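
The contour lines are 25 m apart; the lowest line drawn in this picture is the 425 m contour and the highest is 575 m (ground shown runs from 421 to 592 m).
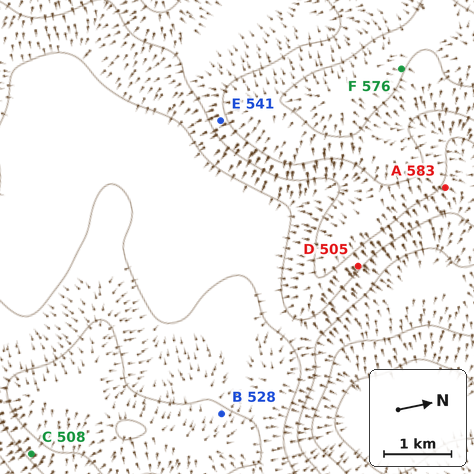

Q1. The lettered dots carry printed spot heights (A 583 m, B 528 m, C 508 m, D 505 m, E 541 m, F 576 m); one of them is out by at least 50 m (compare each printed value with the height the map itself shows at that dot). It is A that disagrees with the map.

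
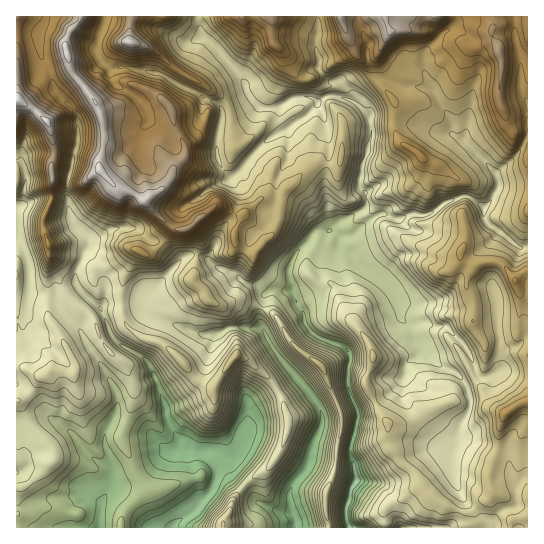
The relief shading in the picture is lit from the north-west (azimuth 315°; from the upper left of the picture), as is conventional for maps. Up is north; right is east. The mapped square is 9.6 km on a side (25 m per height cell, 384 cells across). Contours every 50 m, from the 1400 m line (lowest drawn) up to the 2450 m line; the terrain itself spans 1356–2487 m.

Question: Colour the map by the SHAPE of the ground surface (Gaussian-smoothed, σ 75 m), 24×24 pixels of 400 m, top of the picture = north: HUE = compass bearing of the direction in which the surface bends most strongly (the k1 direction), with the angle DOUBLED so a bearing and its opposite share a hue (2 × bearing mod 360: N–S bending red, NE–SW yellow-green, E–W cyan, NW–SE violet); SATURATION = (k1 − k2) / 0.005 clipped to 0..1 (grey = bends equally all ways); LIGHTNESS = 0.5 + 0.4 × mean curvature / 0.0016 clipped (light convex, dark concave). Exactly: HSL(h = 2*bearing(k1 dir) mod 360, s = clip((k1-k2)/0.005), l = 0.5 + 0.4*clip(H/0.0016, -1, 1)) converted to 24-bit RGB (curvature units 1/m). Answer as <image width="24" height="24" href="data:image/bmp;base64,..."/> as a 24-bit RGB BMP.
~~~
<image width="24" height="24" href="data:image/bmp;base64,Qk32BgAAAAAAADYAAAAoAAAAGAAAABgAAAABABgAAAAAAMAGAAATCwAAEwsAAAAAAAAAAAAAnZl4jWqPa6mgU1ida7mdsl1rbnJRQHhiJ4Wj8t/Ze2DCrnejdEKBNipP8fzPCwAz0afi1JXUTpQ3lahHVritpXCQSIFgqZNxqp1yZoRaYX5cel5lWXpvrXSBrJm6jHyoL2VKKnlP8oKRj3Y8MF50P0qn+e7SBR4ujKF5xXefooWrnMezSz6IrGmUoL6eU3eSqltnvI+SW4KAbpaSVVJ0i7V8ZZmXnn+twZ/LLHB6PDuj8sndWZVSEkdA8cyrGRFxWjwojJ9Jg8iKmIRtTjtlnIt3r6V8b2J+cIGLpbaTgniplU9caU6Jm7+OZFNjaG5Ud2ZDfntUPWlclVCO9dnWHkRU0qxCXgCYqZC3qdSpbZFkcFxgXWx6W36CvYhxgmt5dZR5eatuaS9HkLBzRnKXqpBpUI5gej5zoUlGcMVNPG5sLzpK8Nu7VmSaDyc/iP8kt2KZyMujlGyRa3prWnl3WEVj066DUXxsi6xxZD9Fl2htnKeBNFtrwp6GR5+1djh+m4iv6+/cJzxlPjdY1O3CoYG/JQg8yf9GRL4gjbyPl2Gjr424dIWpMT2epM/ZxYPWr09teoaqbrSbg62bVi5yu9amSBlkiXhndL6i69W7GhAjT5dbn+mkLAcj1Pu/FgAz3vXWS3NjcVh+j5pvtn2mJaqtTXJToYtjaJGxupW6vKmGjlmaU0OzmtqdJwoprNa0T8W/5XW2aErozvboNQkoSjiw0vnYAgQx8c6rWqiXQoWEil5Odic/zsRcRn5JkIhPb3hmi2hcncSJgy+DTOkpgg0pl9/nl9S1h1l+NFpr8u/ZaihjrxThwPrjURwRLQYf1vjPhlmce097bEdwgcJjyMlLTkmpZKt7a2mAg7N+h0tcgceCdh2ZkNC2gXJQdkY8d0s0Tmcib4gSJAkq0PvQNA4utF69sN/imcd6ZU5seF+AfU6WmEOpxN+6QThrrZGBXIyPoI1mdquTjzVKS7lKhoBegXCBhVZ9vIemu+DirKHKK5fMuIRQZDF1XZqRm7yYs4eNa1R5dFpzbHVBjoVRu9CTPS9etqZsSzmkwrBJOH9ArXyBiFWTjnVPTWE6Wl+xs964g1tpgi8cO3QpTDx8da+scLCcf41kjFpWc01icj5atoCWWr2PuLNgKyFAn+G2aBx39/DUO4SXVmGUnE+LzoGXpdzSF0Uur48qkRNha8rP29eYH0o6XLBieXVogW9nfVtuf1F1Ya22i7O9wpOrbpbCkcjgSaasQiVl5PfUYz6ZTTZcQ7qLrM+AoB9Gy2SIc8lyEjhDuNiN1YqwpobAIFxEfollf2RxcVaBnra+cKzBh1iGqZBxfb6DfTRBcDgpJ0J8+/HLJBIuiUNKj480LSkUZOlrK9nd+NPxLIjKetLIVXuGzJ2ZdFePQm5SX3c3P4dfkJAtcGkcHYk417HJULqqizebxZ+9Fz1a/+uBGAgrVKtS2Ofmjb3s5rfaSZFcElIt7se4Xi16woKcvHOEnnCcVjd/tObCPh2Qpmu8r5rBjshdLVsLq2kXJ2ZisLN7MRyA+fTSABdV9Nfvis6sWXeFfVBR15idV7OJYhxoMl9DppR5YoaiwpCsVkurwM+GOxqXQXdQrIpzfJ+usc3enaXJPiJetat2JTFN+PakBBQvz8iFraNVdU92d52Mu4x6sbtvNxxWucJzO4BhkWSln5SGZVKb5dK+CxxAyIiknt3DhLXCjWhtajFMlFNyLrJFHWRx5ffUFBRKlZpFwc2DW2h1iWdklsJxwHiOHDVho76Lhly7PG1Iop54T0Fs39SpDhFBx9ukmJhQc1xKcFdQaEx8p3SCWdrVfuDyuejVXQhmitiDgI7AYmSbglR+s92yXmC4aiavbKpwhlNHm0iZTaRlRUyrz86UIQsoyNeFjXKKeIWakGZ2PDpqxtqrRF2dvcdwWyI7jTWK1PXgdT+NlFfXsObgaxgeyzgPhNO9X0Ftll1zm007k6AsIqMoZiYuTladhsyIkoBofE55ppaHMEhp6em7SzphyJ9ZVSxr1/XMPXRmUyIaaF4PLR8JkvnpborBiFNqXipCeFVlpciXiM240CO3cjlcddFgSpBThnJydWGFmoR6Pktv0d+BQD56wnBZNzKG8/bVHBIuw27d2ujxvPLzTSs1eWZMTx45tql/R2amsuS2dVKHVy56zeO3Wi+pzYZZUWI2N3NRiIqkh2aqvOKvdC6Jo7djM1xk7Z+BQ5G1I1BU5ctpjyA/VbyZNi1yrnK8qdSxU7TEsbd6Vl2BNCdp0eapVjyIzdWnoJXRh2fKLIN1Z4WKv7qAWzma"/>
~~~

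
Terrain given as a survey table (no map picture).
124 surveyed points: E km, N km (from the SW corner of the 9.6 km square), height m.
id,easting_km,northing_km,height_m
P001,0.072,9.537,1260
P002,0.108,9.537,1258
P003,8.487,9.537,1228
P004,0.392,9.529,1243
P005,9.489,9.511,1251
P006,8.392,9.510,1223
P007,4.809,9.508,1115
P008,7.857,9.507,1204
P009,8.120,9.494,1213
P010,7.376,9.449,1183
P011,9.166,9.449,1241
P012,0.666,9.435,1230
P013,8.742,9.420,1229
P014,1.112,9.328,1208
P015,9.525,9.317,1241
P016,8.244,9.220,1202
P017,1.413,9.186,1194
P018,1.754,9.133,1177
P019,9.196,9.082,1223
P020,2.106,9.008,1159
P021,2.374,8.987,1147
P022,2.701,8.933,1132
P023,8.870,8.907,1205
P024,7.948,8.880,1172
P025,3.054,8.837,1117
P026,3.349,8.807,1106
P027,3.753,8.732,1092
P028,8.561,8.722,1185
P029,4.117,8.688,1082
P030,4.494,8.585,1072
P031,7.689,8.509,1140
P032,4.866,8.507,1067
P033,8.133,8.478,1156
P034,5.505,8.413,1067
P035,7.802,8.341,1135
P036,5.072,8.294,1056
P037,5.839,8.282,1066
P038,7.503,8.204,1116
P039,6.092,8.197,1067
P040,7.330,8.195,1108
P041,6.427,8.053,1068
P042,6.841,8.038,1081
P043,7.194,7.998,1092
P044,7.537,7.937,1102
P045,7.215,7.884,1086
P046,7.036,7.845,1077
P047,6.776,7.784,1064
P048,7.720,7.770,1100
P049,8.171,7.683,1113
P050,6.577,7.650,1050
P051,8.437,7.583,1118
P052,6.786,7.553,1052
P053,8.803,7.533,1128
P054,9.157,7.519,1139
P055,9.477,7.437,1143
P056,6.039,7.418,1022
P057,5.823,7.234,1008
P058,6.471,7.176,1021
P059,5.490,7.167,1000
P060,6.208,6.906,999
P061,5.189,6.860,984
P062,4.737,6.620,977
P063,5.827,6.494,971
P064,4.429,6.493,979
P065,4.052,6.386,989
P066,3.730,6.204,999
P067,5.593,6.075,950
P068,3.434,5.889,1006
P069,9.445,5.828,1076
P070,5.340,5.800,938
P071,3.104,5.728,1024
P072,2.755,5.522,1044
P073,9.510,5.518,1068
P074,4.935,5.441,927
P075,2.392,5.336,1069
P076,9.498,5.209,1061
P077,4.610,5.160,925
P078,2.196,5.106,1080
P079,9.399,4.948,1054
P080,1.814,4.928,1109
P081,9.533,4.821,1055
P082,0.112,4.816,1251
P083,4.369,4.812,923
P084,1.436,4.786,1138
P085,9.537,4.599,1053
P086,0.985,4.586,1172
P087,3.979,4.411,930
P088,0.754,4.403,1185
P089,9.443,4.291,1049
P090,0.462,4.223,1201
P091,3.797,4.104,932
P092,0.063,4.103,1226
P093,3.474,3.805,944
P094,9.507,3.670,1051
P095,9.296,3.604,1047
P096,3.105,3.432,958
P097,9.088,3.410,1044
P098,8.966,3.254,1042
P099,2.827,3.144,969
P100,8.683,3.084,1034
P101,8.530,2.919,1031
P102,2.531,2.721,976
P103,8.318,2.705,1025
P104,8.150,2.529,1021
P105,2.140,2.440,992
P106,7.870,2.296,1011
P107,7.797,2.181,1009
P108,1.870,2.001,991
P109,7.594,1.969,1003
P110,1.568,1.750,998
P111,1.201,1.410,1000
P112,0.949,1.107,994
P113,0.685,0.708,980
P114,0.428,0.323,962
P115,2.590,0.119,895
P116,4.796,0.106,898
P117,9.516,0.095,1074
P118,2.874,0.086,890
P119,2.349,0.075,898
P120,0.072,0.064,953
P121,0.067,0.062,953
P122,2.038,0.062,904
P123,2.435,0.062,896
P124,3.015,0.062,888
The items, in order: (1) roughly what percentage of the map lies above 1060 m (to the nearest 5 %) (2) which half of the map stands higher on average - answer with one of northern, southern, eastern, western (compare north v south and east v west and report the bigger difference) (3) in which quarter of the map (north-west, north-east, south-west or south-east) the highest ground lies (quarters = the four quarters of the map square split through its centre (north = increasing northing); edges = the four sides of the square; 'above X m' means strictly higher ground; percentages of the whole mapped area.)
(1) About 40 % of the map lies above 1060 m.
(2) On average the northern half of the map is the higher ground.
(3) Look to the north-west quarter for the highest ground.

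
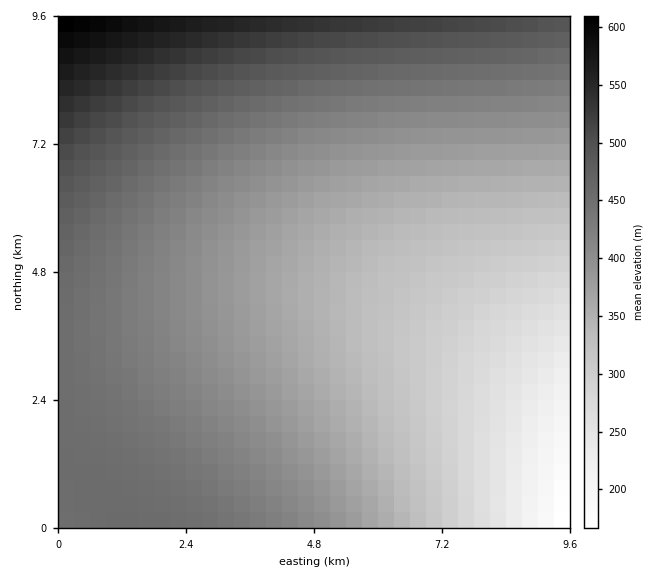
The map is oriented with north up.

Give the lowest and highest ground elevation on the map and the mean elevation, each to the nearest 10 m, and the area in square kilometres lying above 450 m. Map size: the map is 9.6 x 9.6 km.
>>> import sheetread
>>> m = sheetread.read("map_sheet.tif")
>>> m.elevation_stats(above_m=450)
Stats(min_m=160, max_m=620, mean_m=400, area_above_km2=23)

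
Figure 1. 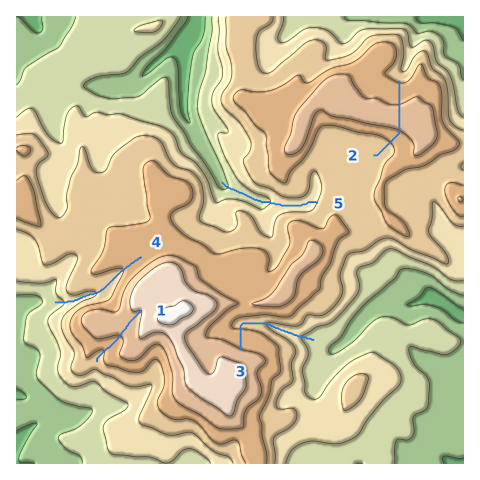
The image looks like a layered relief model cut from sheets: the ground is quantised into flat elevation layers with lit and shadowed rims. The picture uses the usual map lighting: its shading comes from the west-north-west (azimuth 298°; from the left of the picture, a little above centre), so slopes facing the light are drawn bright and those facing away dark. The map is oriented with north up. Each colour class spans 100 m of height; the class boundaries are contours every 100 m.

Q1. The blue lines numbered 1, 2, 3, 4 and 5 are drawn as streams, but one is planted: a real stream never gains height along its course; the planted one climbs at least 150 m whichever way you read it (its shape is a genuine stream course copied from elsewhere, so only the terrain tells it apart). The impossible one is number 2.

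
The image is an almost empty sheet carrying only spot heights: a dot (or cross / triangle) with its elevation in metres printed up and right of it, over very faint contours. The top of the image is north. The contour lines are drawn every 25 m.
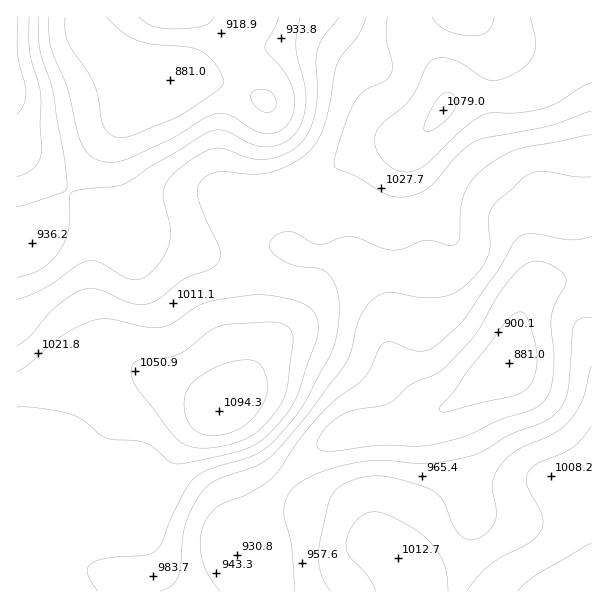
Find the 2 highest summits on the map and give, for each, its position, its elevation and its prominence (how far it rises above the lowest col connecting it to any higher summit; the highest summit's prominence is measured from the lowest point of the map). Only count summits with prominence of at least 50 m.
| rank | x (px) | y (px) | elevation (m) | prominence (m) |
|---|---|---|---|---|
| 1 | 219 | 411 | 1094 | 213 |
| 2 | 443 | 110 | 1079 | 74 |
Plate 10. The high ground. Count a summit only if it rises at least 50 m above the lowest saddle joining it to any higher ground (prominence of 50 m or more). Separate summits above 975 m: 2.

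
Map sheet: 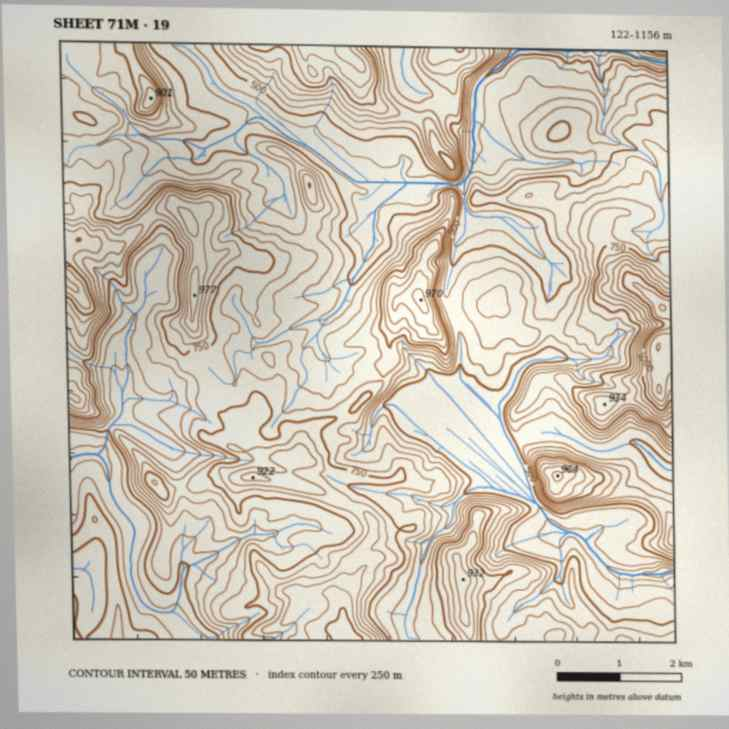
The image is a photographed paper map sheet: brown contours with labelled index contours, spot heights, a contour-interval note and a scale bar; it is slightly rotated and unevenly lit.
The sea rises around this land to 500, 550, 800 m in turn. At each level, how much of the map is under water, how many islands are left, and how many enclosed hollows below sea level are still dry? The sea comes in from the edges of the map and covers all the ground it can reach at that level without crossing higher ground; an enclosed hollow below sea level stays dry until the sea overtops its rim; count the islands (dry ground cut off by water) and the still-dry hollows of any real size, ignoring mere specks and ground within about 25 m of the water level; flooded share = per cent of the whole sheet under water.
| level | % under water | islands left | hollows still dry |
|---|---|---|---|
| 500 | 24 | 0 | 0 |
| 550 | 35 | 0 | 0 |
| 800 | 86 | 3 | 0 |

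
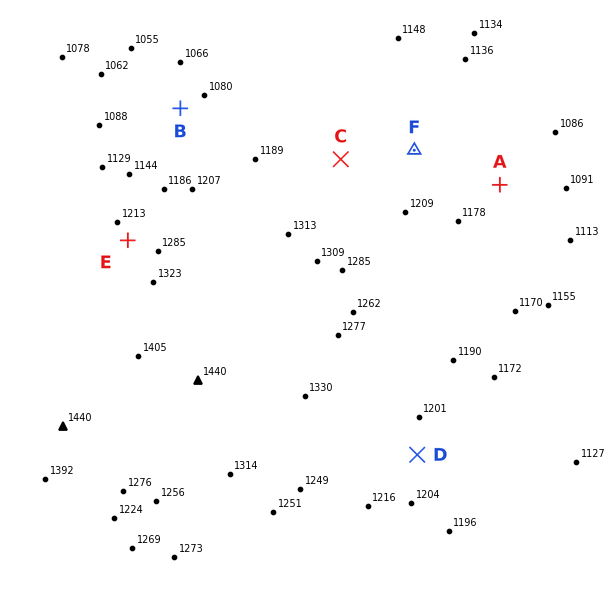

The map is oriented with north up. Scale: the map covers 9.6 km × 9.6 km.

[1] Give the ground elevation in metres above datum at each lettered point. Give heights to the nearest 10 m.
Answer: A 1140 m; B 1090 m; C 1200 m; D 1200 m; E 1250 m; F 1180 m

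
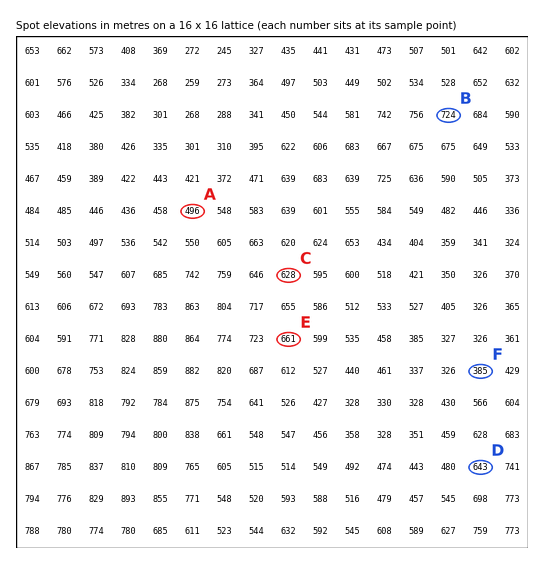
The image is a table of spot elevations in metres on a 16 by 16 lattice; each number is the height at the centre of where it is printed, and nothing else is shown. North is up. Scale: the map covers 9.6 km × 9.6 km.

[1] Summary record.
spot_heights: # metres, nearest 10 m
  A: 500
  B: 720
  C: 630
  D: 640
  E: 660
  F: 390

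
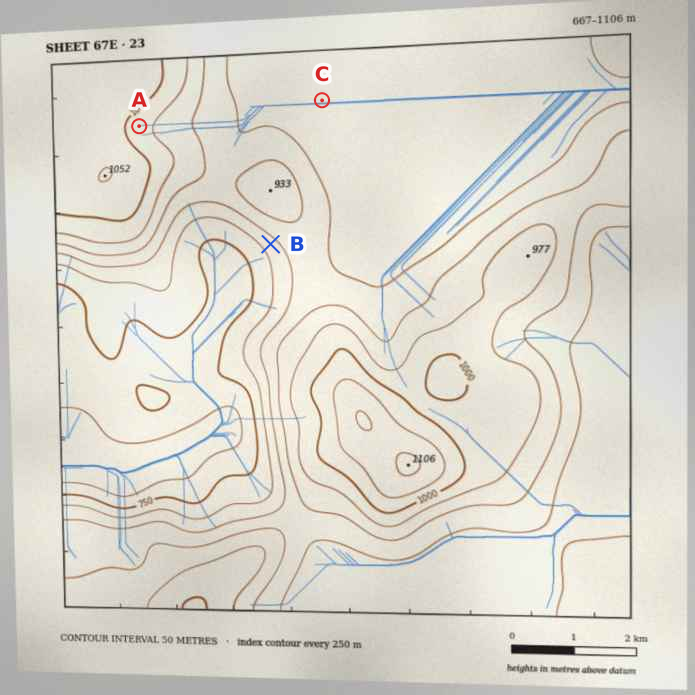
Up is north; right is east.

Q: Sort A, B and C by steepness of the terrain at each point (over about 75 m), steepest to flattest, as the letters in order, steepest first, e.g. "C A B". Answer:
B A C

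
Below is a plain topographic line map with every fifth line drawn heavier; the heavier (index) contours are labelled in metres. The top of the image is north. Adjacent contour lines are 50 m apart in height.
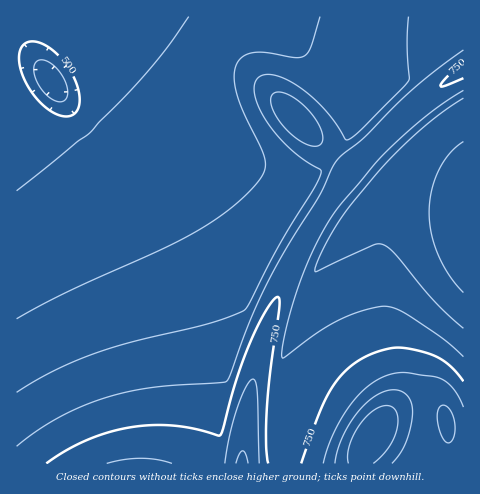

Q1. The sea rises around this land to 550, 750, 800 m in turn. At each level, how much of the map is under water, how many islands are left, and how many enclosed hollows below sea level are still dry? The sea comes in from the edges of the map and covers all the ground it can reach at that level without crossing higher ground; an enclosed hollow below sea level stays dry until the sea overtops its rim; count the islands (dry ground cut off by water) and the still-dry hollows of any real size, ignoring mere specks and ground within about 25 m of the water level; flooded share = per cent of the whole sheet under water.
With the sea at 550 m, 8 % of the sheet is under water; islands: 0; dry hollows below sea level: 0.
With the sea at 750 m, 87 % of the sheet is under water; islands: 0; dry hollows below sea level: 0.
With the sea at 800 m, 94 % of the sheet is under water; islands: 0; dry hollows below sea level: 0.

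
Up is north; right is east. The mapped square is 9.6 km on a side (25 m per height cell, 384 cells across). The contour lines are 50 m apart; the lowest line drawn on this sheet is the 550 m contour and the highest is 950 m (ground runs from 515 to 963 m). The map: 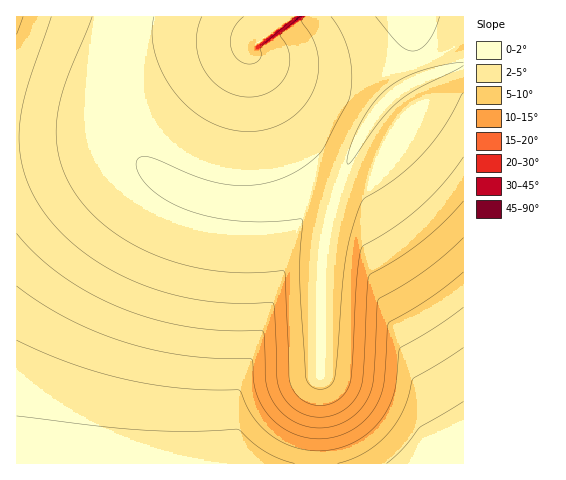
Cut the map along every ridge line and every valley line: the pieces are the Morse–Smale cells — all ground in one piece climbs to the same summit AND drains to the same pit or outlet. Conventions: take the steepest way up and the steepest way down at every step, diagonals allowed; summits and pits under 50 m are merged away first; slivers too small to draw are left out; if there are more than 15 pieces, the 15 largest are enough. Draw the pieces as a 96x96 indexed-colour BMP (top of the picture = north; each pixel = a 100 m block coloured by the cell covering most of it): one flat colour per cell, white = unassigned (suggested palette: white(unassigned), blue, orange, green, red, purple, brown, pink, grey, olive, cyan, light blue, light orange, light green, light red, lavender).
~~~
<image width="96" height="96" href="data:image/bmp;base64,Qk12EgAAAAAAAHYAAAAoAAAAYAAAAGAAAAABAAQAAAAAAAASAAATCwAAEwsAABAAAAAAAAAA////ALR3HwAOf/8ALKAsACgn1gC9Z5QAS1aMAMJ34wB/f38AIr28AM++FwDox64AeLv/AIrfmACWmP8A1bDFABERERERERERERERERERERERERERERERERERERERERERERERERERERERERERERERERERERERERERERERERERERERERERERERERERERERERERERERERERERERERERERERERERERERERERERERERERERERERERERERERERERERERERERERERERERERERERERERERERERERERERERERERERERERERERERERERERERERERERERERERERERERERERERERERERERERERERERERERERERERERERERERERERERERERERERERERERERERERERERERERERERERERERERERERERERERERERERERERERERERERERERERERERERERERERERERERERERERERERERERERERERERERERERERERERERERERERERERERERERERERERERERERERERERERERERERERERERERERERERERERERERERERERERERERERERERERERERERERERERERERERERERERERERERERERERERERERERERERERERERERERERERERERERERERERERERERERERERERERERERERERERERERERERERERERERERERERERERERERERERERERERERERERERERERERERERERERERERERERERERERERERERERERERERERERERERERERERERERERERERERERERERERERERERERERERERERERERERERERERERERERERERERERERERERERERERERERERERERERERERERERERERERERERERERERERERERERERERERERERERERERERERERERERERERERERERERERERERERERERERERERERERERERERERERERERERERERERERERERERERERERERERERERERERERERERERERERERERERERERERERERERERERERERERERERERERERERERERERERERERERERERERERERERERERERERERERERERERERERERERERERERERERERERERERERERERERERERERERERERERERERERERERERERERERERERERERERERERERERERERERERERERERERERERERERERERERERERERERERERERERERERERERERERERERERERERERERERERERERERERERERERERERERERERERERERERERERERERERERERERERERERERERERERERERERERERERERERERERERERERERERERERERERERERERERERERERERERERERERERERERERERERERERERERERERERERERERERERERERERERERERERERERERERERERERERERERERERERERERERERERERERERERERERERERERERERERERERERERERERERERERERERERERERERERERERERERERERERERERERERERERERERERERERERERERERERERERERERERERERERERERERERERERERERERERERERERERERERERERERERERERERERERERERERERERERERERERERERERERERERERERERERERERERERERERERERERERERERERERERERERERERERERERERERERERERERERERERERERERERERERERERERERERERERERERERERERERERERERERERERERERERERERERERERERERERERERERERERERERERERERERERERERERERERERERERERERERERERERERERERERERERERERERERERERERERERERERERERERERERERERERERERERERERERERERERERERERERERERERERERERERERERERERERERERERERERERERERERERERERERERERERERERERERERERERERERERERERERERERERERERERERERERERERERERERERERERERERERERERERERERERERERERERERERERERERERERERERERERERERERERERERERERERERERERERERERERERERERERERERERERERERERERERERERERERERERERERERERERERERERERERERERERERERERERERERERERERERERERERERERERERERERERERERERERERERERERERERERERERERERERERERERERERERERERERERERERERERERERERERERERERERERERERERERERERERERERERERERERERERERERERERERERERERERERERERERERERERERERERERERERERERERERERERERERERERERERERERERERERERERERERERERERERERERERERERERERERERERERERERERERERERERERERERERERERERERERERERERERERERERERERERERERERERERERERERERERERERERERERERERERERERERERERERERERERERERERERERERERERERERERERERERERERERERERERERERERERERERERERERERERERERERERERERERERERERERERERERERERERERERERERERERERERERERERERERERERERERERERERERERERERERERERERERERERERERERERERERERERERERERERERERERERERERERERERERERERERERERERERERERERERERERERERERERERERERERERERERERERERERERERERERERERERERERERERERERERERERERERERERERERERERERERERERERERERERERERERERERERERERERERERERERERERERERERERERERERERERERERERERERERERERERERERERERERERERERERERERERERERERERERERERERERERERERERERERERERERERERERERERERERERERERERERERERERERERERERERERERERERERERERERERERERERERERERERERERERERERERERERERERERERERERERERERERERERERERERERERERERERERERERERERERERERERERERERERERERERERERERERERERERERERERERERERERERERERERERERERERERERERERERERERERERERERERERERERERERERERERERERERERERERERERERERERERERERERERERERERERERERERERERERERERERERERERERERERERERERERERERERERERERERERERERERERERERERERERERERERERERERERERERERERERERERERERERERERERERERERERERERERERERERERERERERERERERERERERERERERERERERERERERERERERERERERERERERERERERERERERERERERERERERERERERERERERERERERERERERERERERERERERERERERERERERERERERERERERERERERERERERERERERERERERERERERERERERERERERERERERERERERERERERERERERERERERERERERERERERERERERERERERERERERERERERERIiIiIiIiIhERERERERERERERERERERERERERERERERERERERERERERERERERESIiIiIiIiIiIiIiEREiIhERERERERERERERERERERERERERERERERERERERERESIiIiIiIiIiIiIiIiIiIiIhERERERERERERERERERERERERERERERERERERERERIiIiIiIiIiIiIiIiIiIiIiIhEREREREREREREREREREREREREREREREREREREREiIiIiIiIiIiIiIiIiIiIiIiIiERERERERERERERERERERERERERERERERERERERIiIiIiIiIiIiIiIiIiIiIiIiIiEREREREREREREREREREREREREREREREREREREiIiIiIiIiIiIiIiIiIiIiIiIiIiERERERERERERERERERERERERERERERERERERIiIiIiIiIiIiIiIiIiIiIiIiIiIiIRERERERERERERERERERERERERERERERERESIiIiIiIiIiIiIiIiIiIiIiIiIiIiIREREREREREREREREREREREREREREREREREiIiIiIiIiIiIiIiIiIiIiIiIiIiIiIhERERERERERERERERERERERERERERERERIiIiIiIiIiIiIiIiIiIiIiIiIiIiIiIhERERERERERERERERERERERERERERERETIiIiIiIiIiIiIiIiIiIiIiIiIiIiIiIhEREREREREREREREREREREREREREREREyIiIiIiIiIiIiIiIiIiIiIiIiIiIiIiIiERERERERERERERERERERERERERERETMyIiIiIiIiIiIiIiIiIiIiIiIiIiIiIiIiERERERERERERERETMzMzMzMzMzMzMzMiIiIiIiIiIiIiIiIiIiIiIiIiIiIiIiIiIRERERERERERERETMzMzMzMzMzMzMzMiIiIiIiIiIiIiIiIiIiIiIiIiIiIiIiIiIhERERERERERERETMzMzMzMzMzMzMzMiIiIiIiIiIiIiIiIiIiIiIiIiIiIiIiIiIhERERERERERERETMzMzMzMzMzMzMzIiIiIiIiIiIiIiIiIiIiIiIiIiIiIiIiIiIiERERERERERERETMzMzMzMzMzMzMzIiIiIiIiIiIiIiIiIiIiIiIiIiIiIiIiIiIiIRERERERERERETMzMzMzMzMzMzMzIiIiIiIiIiIiIiIiIiIiIiIiIiIiIiIiIiIiIRERERERERERETMzMzMzMzMzMzMzIiIiIiIiIiIiIiIiIiIiIiIiIiIiIiIiIiIiIhERERERERERETMzMzMzMzMzMzMyIiIiIiIiIiIiIiIiIiIiIiIiIiIiIiIiIiIiIiERERERERERETMzMzMzMzMzMzMyIiIiIiIiIiIiIiIiIiIiIiIiIiIiIiIiIiIiIiIRERERERERETMzMzMzMzMzMzMyIiIiIiIiIiIiIiIiIiIiIiIiIiIiIiIiIiIiIiIhERERERERETMzMzMzMzMzMzMyIiIiIiIiIiIiIiIiIiIiIiIiIiIiIiIiIiIiIiIiIRERERERETMzMzMzMzMzMzMyIiIiIiIiIiIiIiIiIiIiIiIiIiIiIiIiIiIiIiIiIhERERERETMzMzMzMzMzMzMyIiIiIiIiIiIiIiIiIiIiIiIiIiIiIiIiIiIiIiIiIiIRERERETMzMzMzMzMzMzMyIiIiIiIiIiIiIiIiIiIiIiIiIiIiIiIiIiIiIiIiIiIhERERETMzMzMzMzMzMzMyIiIiIiIiIiIiIiIiIiIiIiIiIiIiIiIiIiIiIiIiIiIRERERETMzMzMzMzMzMzMyIiIiIiIiIiIiIiIiIiIiIiIiIiIiIiIiIiIiIiIiIiIRERERETMzMzMzMzMzMzMyIiIiIiIiIiIiIiIiIiIiIiIiIiIiIiIiIiIiIiIiIiIRERERETMzMzMzMzMzMzMyIiIiIiIiIiIiIiIiIiIiIiIiIiIiIiIiIiIiIiIiIiERERERETMzMzMzMzMzMzMzIiIiIiIiIiIiIiIiIiIiIiIiIiIiIiIiIiIiIiIiIiERERERETMzMzMzMzMzMzMzIiIiIiIiIiIiIiIiIiIiIiIiIiIiIiIiIiIiIiIiIiERERERETMzMzMzMzMzMzMzIiIiIiIiIiIiIiIiIiIiIiIiIiIiIiIiIiIiIiIiIiERERERETMzMzMzMzMzMzMzIiIiIiIiIiIiIiIiIiIiIiIiIiIiIiIiIiIiIiIiIiERERERETMzMzMzMzMzMzMzIiIiIiIiIiIiIiIiIiIiIiIiIiIiIiIiIiIiIiIiIiERERERETMzMzMzMzMzMzMzIiIiIiIiIiIiIiIiIiIiIiIiIiIiIiIiIiIiIiIiIiERERERETMzMzMzMzMzMzMzMiIiIiIiIiIiIiIiIiIiIiIiIiIiIiIiIiIiIiIiIiERERERETMzMzMzMzMzMzMzMiIiIiIiIiIiIiIiIiIiIiIiIiIiIiIiIiIiIiIiIiEREREREQ=="/>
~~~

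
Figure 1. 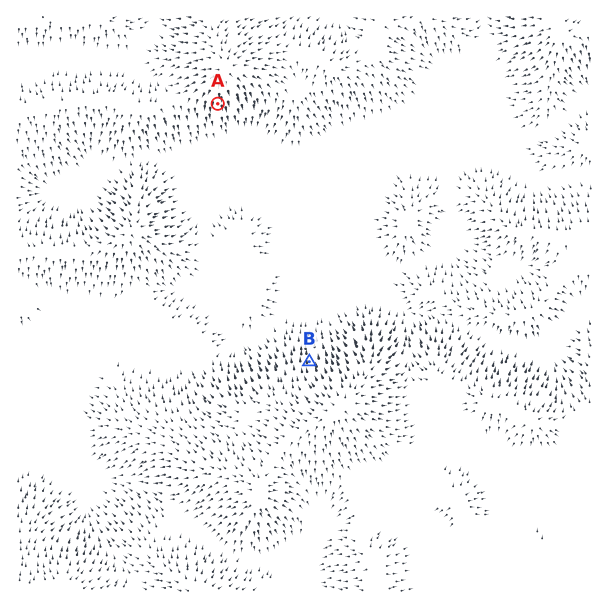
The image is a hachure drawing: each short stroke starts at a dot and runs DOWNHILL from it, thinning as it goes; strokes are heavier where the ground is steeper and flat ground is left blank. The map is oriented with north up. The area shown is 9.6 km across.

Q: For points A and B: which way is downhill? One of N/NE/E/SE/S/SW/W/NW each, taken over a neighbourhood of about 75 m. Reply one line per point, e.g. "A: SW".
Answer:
A: S
B: N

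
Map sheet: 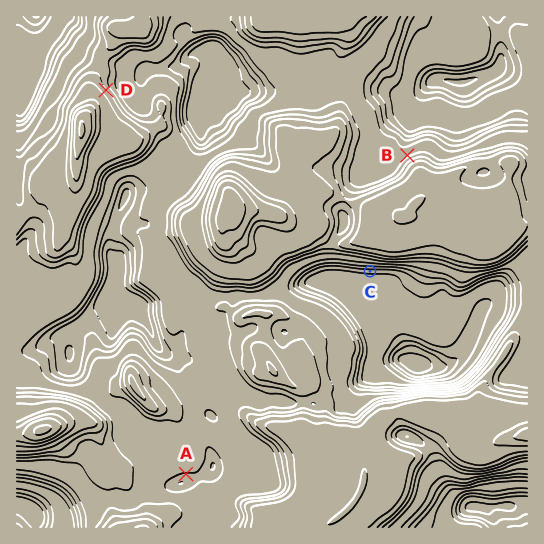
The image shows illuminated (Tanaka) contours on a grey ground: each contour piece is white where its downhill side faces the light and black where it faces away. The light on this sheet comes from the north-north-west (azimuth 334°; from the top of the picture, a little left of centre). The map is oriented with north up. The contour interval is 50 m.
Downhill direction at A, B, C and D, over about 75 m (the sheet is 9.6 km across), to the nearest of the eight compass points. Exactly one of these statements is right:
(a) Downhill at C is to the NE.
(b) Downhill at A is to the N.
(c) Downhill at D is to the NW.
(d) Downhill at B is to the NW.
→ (d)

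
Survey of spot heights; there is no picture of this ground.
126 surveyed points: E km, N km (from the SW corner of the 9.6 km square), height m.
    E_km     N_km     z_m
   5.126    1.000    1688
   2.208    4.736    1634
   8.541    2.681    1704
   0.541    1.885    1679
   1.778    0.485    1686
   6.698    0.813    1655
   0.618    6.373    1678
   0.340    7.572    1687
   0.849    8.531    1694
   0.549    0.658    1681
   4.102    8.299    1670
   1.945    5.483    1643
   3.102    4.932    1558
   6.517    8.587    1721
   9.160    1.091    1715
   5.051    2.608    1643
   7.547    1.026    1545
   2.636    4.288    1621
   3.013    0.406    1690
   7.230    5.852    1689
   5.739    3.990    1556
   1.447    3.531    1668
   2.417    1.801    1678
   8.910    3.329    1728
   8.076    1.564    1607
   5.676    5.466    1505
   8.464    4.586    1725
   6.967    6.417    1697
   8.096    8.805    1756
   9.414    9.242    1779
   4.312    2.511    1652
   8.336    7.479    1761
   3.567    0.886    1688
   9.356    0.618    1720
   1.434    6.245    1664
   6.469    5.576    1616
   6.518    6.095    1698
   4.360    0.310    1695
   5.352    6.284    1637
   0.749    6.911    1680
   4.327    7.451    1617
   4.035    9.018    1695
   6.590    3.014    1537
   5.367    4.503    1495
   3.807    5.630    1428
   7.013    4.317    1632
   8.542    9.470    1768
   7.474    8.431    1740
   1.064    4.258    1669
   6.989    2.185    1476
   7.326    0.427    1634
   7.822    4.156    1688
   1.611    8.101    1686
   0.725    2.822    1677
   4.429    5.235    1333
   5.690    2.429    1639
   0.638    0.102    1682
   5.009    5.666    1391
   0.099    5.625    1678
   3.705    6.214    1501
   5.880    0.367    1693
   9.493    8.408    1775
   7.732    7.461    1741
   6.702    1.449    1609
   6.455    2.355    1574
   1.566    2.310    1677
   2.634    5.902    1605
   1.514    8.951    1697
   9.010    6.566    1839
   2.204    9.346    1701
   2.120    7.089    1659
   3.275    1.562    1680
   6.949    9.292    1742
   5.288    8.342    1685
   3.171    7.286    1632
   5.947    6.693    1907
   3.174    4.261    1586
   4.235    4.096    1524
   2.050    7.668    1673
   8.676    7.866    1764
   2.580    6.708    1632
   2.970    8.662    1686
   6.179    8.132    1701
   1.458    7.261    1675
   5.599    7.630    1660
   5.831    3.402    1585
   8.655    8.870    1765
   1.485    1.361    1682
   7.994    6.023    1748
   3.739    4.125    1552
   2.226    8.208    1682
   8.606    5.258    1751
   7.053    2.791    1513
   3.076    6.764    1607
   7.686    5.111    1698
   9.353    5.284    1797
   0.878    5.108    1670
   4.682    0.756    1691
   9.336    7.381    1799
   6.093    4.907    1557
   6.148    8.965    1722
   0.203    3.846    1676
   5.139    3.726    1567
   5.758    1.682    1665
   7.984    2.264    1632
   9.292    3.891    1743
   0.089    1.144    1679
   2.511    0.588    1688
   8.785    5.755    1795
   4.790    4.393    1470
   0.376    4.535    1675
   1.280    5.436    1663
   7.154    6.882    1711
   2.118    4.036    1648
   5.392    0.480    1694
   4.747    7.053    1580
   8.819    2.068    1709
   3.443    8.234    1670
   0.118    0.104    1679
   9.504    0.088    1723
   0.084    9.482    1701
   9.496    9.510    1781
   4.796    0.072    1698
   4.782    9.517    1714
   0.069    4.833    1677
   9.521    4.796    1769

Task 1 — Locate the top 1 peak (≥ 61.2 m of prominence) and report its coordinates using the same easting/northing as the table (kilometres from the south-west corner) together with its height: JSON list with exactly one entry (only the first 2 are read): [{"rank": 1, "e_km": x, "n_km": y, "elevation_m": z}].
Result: [{"rank": 1, "e_km": 5.99, "n_km": 6.59, "elevation_m": 1917}]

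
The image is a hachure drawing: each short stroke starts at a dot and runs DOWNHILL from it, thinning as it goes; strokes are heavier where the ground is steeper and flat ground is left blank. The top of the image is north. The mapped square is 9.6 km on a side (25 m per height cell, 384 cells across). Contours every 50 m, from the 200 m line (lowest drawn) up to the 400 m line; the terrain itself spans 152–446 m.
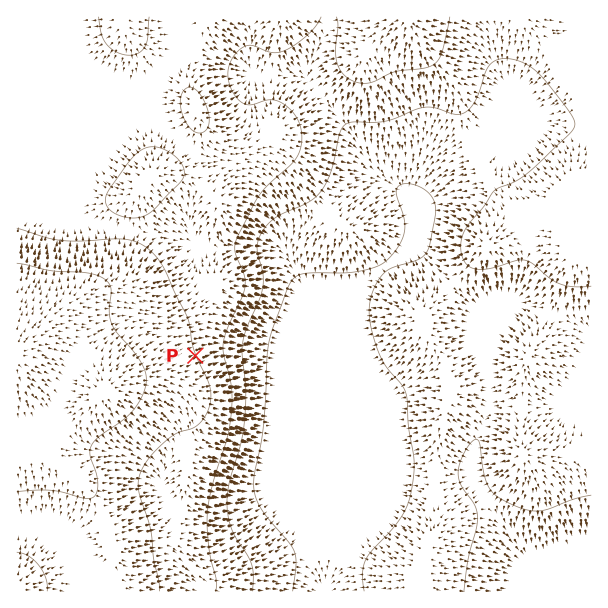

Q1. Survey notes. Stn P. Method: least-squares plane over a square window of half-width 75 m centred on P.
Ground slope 5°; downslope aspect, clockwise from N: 68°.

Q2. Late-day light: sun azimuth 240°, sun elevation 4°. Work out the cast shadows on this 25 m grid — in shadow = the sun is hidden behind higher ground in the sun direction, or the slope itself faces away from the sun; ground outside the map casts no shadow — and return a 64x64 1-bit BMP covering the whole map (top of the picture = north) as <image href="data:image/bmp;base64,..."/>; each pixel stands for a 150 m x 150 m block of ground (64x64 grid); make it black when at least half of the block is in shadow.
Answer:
<image width="64" height="64" href="data:image/bmp;base64,Qk0+AgAAAAAAAD4AAAAoAAAAQAAAAEAAAAABAAEAAAAAAAACAAATCwAAEwsAAAIAAAAAAAAA////AAAAAAAAAcDgAAAAAAAD4fAAAAAAAAPB+AAAAAAAB4P8AAAAAAAHh/4AAAAAAAeP/gAAAAAAD4/+AAAAAAAPj/4AAAAAAA+P/AAAAAAAH4/8AAAAAAAfD/wAAAAAAB8P/AAAAAAAHgf8AAAAAAAAB/wAAAAAAAAH/AAAAAAAAAf+AAAAAAAAA/4AAAAAAAAD/gAAAAAAAAP/AAAAAAAAA/8AAAAAAAAD/wAAAAAAAAP/AAAAAAAAB/+AAAAAAAAH/4AAAAAAAA//gAAAAAAAH//AAAAAAAAf/8AAQAAAAA//wABAAAAAA//AAEAAAAAB/8AAAAAAAAH/wAAAAAAAAP/AAAAAAADg/4AAAAAAAeD/gAAAAAAB4P+AAAAAAAPg/4AAAAAAA+H/gAAAAHAD4f8AAAAAMABA/wAAAAAAAAD/AAAAAAAAAH4AAAAAAAAAeAAAAAAAAADwAAAAAAAAAGAAAAAAAAAAAAAAAAAAAAAAAAAAAAAAAAAAAAAAAAAAAAAAAAAAAAAAMAAAAAAAAABwAAAAAAAAAHAAAAAAAAAA8AAAAAAAA4DgAAAAAAAHgcAAAAAAAAfBgAAAAAAAB8AAAAAAAAAHwAAAAAAAAAfAAAAAAAAAA4AAAAAAAAAAAAAAAAAAAAAAAAAAAAAAAAAAAAAAAAAAAAACAAAAAAAAAAMAAA=="/>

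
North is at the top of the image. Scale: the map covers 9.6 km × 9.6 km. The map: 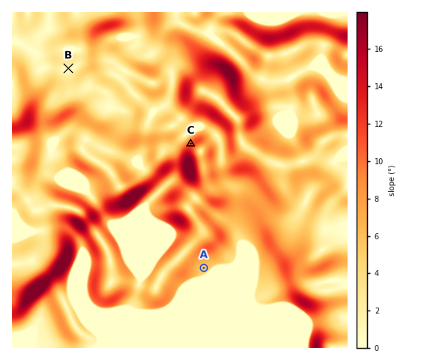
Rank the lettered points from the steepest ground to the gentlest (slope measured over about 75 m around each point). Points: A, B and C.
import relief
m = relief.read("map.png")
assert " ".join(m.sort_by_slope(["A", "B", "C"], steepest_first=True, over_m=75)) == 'C A B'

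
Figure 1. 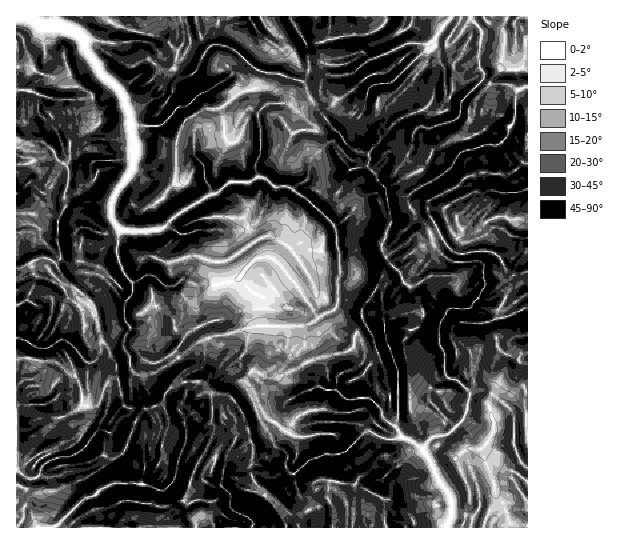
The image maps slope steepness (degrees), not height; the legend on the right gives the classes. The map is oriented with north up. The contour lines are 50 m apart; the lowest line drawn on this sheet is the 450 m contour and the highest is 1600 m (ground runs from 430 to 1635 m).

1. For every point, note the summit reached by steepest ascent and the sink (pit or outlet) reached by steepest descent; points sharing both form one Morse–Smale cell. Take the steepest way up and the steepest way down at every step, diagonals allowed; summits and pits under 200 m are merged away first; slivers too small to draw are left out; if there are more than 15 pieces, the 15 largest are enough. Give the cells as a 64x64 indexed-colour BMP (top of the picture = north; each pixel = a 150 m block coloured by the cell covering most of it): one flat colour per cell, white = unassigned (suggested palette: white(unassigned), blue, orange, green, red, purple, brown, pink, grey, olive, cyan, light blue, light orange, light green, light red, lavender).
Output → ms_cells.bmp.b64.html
<image width="64" height="64" href="data:image/bmp;base64,Qk12CAAAAAAAAHYAAAAoAAAAQAAAAEAAAAABAAQAAAAAAAAIAAATCwAAEwsAABAAAAAAAAAA////ALR3HwAOf/8ALKAsACgn1gC9Z5QAS1aMAMJ34wB/f38AIr28AM++FwDox64AeLv/AIrfmACWmP8A1bDFAABET///////9EREu7u7u7u7AAAAmZmQAJmZmSIiIiIiRERE////////RES7u7u7u7AAAACZmZmZmZmZIiIiIiJERERP//////9ERLu7u7u7t3eQAJmZmZmZmZkiIiIiIkRERET//////0RLu7u7u7t3d5mZmZmZmZmZmSIiIiIiBERERET/////REu7u7u7t3d5mZmZmZmZmZmZIiIiIiIERERERET/9ERERLu7u7t3d3mZmZmZmZmZmZIiIiIiIgAABEREREREREREu7u7t3d3eZmZmZmZmZmZkiIiIiIiAAAARERERERERES7u7u3d3d3mZmZmZmZmZkiIiIiIiJERABEREREREREREu7u7d3d3d5mZmZmZmZmSIiIiIiIkRERERERERERERERLu7u3d3d3d3eZmZmZmSIiIiIiIiREREREREREREREREu7u3d3d3d3d3mZmZmSIiIiIiIiJERERERERERERERERLu7d3d3d3d3d5l3ciIiIiIiIiIkREREREREREREREREu7t3d3d3d3d3d3dyIiIiIiIiIiRERERERERERERERES7u3d3d3d3d3d3ciIiIiIiIiIiJERERERERERERERERLu3d3d3d3d3d3dyIiIiIiIiIiIkREREQAREZmZkREREu3d3d3d3d3d3dyIiIiIiIiIiIiRERERAAERmZmZERES7d3d3d3d3dyIiIiIiIiIiIiIiJEREREAARGZmZkRERmZ3d3d3d3IiIiIiIiIiIiIiIiIgREREQAAEZmZmZmZmZmd3d3d3IiIiIiIiIiIiIiIiIiBEREQAAABmZmZmZmZmZmZmZ3ciIiIiIiIiIiIiIiIiIEREAAAABmZmZmZmZmZmZmZmZyIiIiIiIiIiIiIiIiIgAAAADuAGZmZmZmZmZmZmZmZhESIiIiIiIiIiIiIiICAAAADu7mZmZmZmZmZmZmZmZmERERIiIiIiIiIiIiAAAO7u7u7uZmZmZmZmZmZmZmZmYREREiIiIiIiIiIiIAAO7u7u7lVVZmZmZmZmZmZmZmZhERERIiIiIiIiIiIgAA7u7u7lVVVRFmZmZmZmZmYRERERERESIiIiIiIiIiAADu7u7uVVVVERZmZmZmZmYRERERERESIiIiIiIiIiIAAO7u7u5VVVURFmZmZmZmZhERERERERIiIiIiIiIiIgAAXu7u5VVVVRERZmZmZmZmERERERERESIiIiIiIiIiIABV7u5VVVVVEREWZmZmZmYREREREREREiIiIiIiIiIgAFXu5VVVVVVRERFmERZmERERERERERESIiIiIiIiIiIAVVVVVVVVVREREREREREREREREREREREiIiIiIiIiIgBVVVVVVVVRERERERERERERERERERERESIiIiIiIiIgAMzFxVVVVVERERERERERERERERERERERIiIiIiIiIiAAzMzFVVVVUREREREREREREREREREREREyIiIiIAIgAADMzMVVVVVRERERERERERERERERERERETMyIiIAAAAAAMzMxVVVVVERERERERERERERERERERERMzMiLdAAAAAAzMzFVVVVURERERERERERERERERERERETMzM93d0AAADMzMVVVVURERERERERERERERERERERERMzM93d3dAAAMzMzFVVVREREREREREREREREREREREREzMz3d3d3d3dzMzMVVVVERERERERERERERERERERERETMzPd3d3d3d3MzMxVVVURERERERERERERERERERERETMzMz3d3d3d3czMzFVVVRERERERERERERERERERERERMzMzMz3d3d3dzMzMVVVRERERERERERERERERERERERMzMzMzM93d3d3MzMzFUREREREREREREREREREREREREzMzMzMzMzMz3VzMzFVVEREREREREREREREREREREREzMzMzMzMzMzM9VVzFVVVVVVERERERERERERERERERETMzMzMzMzMzMzNVVVVVVVVVUREREREREREREREREREzMzMzMzMzMzMzM1VVVVVVVVVREREREREREREREREREzMzMzMzMzMzMzMzVVVVVVVVVREREREREREREREREREzMzMzMzMzMzMzMzNVVVVVVVVVEREREREREREREREREzMzMzMzMzMzMzMzM1VVVVVVVVUREREREREREREREREzMzMzMzMzMzMzMzMzVVVVVVVVVaERERERERERoRERETMzMzMzMzMzMzMzMzNVVVVVVVVVqqEaqhERERqqqqqjMzMzMzMzMzMzMzMzM1WIiIiIhVqqqqqqqhERGqqqqgAzMzMzMzMzMzMzMzMziIiIiIiIiKqqqqqqoREaqqqqADMzMzMzMzMzMzMzMzOIiIiIiIiIiqqqqqqqoaqqqgAAADMzMzMzMzMzMzMzM4iIiIiIiIiIiqqqqqqqqgAAAAAAAAMzMzMzMzMzMzMziIiIiIiIiIiIqqqqqqqgAAAAAAAAADMzMzMzMzMzMzOIiIiIiIiIiIiqqqqqqgAAAAAAAAAAAAMzMzMzMzMzM4iIiIiIiIiIiIiqqgAAAAAAAAAAAAAAAAMzMzMzMzMziIiIiIiIiIiIiKqgAAAAAAAAAAAAAAAAAzMzMzMzMzOIiIiIiIiIiIiIqqAAAAAAAAAAAAAAAAAzMzMzMzMzM4iIiIiIiIiIiIiqoAAAAAAAAAAAAAAAAAMzMzMzMzMz"/>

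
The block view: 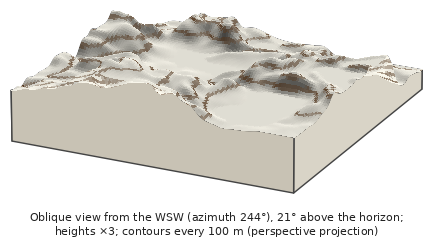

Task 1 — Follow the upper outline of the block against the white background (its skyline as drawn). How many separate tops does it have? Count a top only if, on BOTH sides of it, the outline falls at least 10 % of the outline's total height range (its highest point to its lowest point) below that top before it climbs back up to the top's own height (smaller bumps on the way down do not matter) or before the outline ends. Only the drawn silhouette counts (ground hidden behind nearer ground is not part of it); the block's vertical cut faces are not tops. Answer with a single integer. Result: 2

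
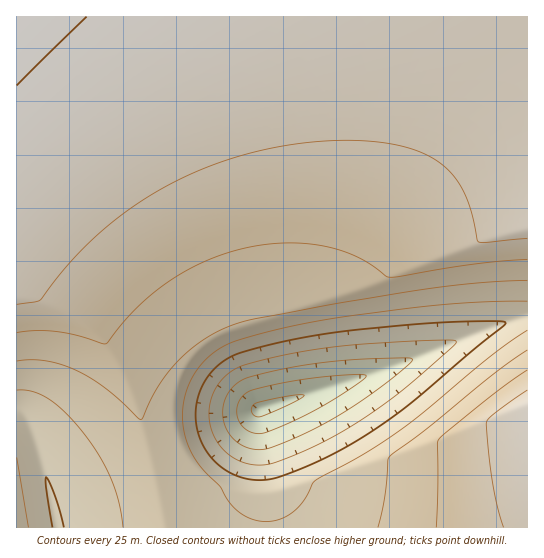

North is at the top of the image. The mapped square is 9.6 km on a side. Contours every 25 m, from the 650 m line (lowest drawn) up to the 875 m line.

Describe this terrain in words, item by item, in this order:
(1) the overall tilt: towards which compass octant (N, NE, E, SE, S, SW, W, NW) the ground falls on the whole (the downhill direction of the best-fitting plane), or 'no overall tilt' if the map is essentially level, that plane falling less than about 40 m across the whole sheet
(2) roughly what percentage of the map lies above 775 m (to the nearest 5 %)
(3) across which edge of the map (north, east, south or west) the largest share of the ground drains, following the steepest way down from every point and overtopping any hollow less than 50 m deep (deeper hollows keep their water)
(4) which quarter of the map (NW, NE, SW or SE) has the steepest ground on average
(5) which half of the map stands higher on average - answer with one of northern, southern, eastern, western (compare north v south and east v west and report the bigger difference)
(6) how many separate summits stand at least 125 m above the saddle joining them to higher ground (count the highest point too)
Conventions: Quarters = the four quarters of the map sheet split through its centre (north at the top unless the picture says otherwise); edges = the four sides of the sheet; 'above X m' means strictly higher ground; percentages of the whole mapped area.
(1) The general tilt is down to the south (the land rises towards the north).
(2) About 80 % of the map lies above 775 m.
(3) The largest share of the runoff leaves by the eastern edge.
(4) Slopes are steepest in the south-east quarter.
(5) Taken as a whole, the northern half is higher than the southern.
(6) Counting only tops that stand 125 m proud, the map has 1 summit.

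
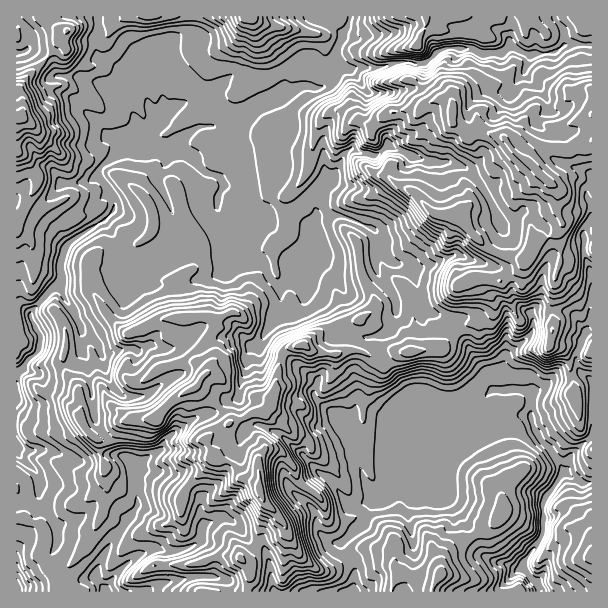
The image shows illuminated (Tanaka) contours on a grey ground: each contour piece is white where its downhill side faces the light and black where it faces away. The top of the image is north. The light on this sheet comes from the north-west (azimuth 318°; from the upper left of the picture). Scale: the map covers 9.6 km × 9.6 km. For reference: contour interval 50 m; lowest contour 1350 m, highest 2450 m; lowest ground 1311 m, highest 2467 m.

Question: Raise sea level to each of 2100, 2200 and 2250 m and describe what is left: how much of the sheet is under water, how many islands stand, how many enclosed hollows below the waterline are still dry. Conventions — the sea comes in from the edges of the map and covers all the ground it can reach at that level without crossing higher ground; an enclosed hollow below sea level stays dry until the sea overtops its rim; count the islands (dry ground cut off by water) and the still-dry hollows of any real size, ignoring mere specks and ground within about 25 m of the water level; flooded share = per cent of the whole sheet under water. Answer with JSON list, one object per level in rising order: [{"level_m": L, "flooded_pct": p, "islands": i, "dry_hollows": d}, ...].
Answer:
[{"level_m": 2100, "flooded_pct": 84, "islands": 2, "dry_hollows": 0}, {"level_m": 2200, "flooded_pct": 91, "islands": 1, "dry_hollows": 0}, {"level_m": 2250, "flooded_pct": 94, "islands": 1, "dry_hollows": 0}]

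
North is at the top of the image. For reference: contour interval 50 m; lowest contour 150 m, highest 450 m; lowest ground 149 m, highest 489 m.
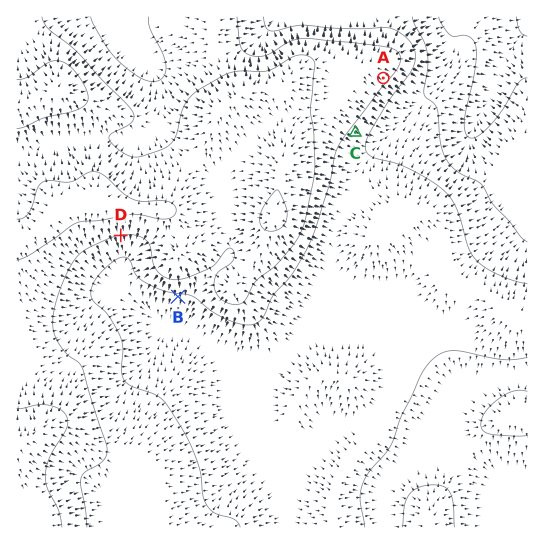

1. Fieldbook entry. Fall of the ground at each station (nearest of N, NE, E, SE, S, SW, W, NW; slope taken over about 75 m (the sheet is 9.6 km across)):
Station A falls SE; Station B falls S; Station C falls SE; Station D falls S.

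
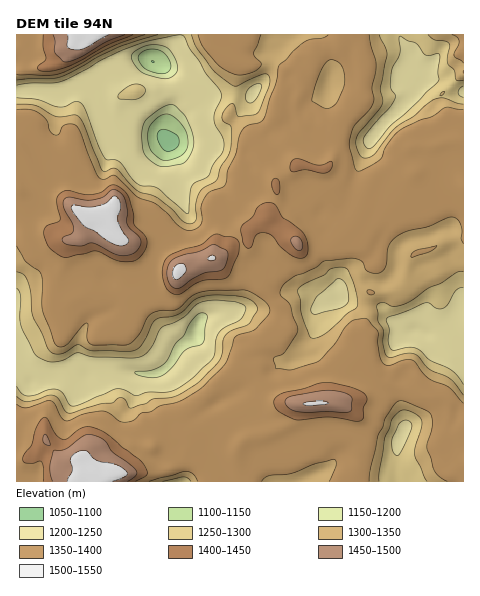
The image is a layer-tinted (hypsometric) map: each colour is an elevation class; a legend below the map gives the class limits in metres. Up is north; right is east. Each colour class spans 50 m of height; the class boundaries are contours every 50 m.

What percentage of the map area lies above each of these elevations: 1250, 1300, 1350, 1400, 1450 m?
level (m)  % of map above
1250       82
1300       72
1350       58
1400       10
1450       5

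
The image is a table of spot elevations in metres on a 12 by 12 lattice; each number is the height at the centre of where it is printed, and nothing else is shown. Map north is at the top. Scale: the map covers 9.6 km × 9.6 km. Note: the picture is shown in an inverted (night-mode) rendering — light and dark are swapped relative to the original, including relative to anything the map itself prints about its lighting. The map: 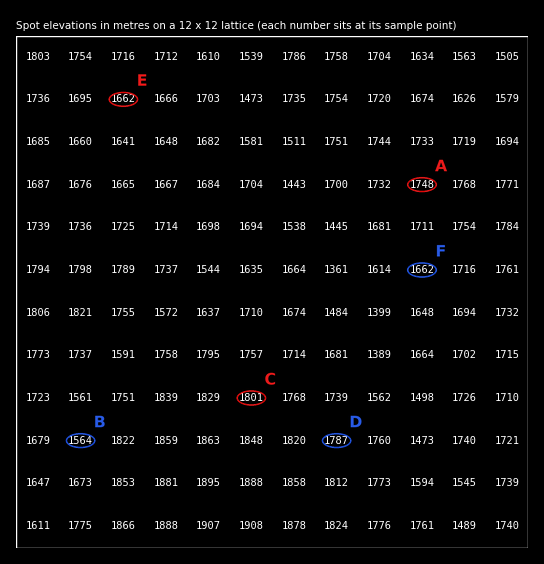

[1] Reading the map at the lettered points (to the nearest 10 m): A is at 1750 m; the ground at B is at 1560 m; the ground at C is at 1800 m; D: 1790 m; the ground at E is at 1660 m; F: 1660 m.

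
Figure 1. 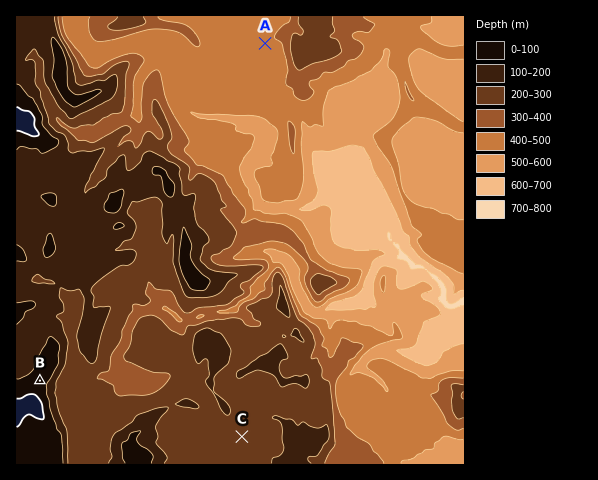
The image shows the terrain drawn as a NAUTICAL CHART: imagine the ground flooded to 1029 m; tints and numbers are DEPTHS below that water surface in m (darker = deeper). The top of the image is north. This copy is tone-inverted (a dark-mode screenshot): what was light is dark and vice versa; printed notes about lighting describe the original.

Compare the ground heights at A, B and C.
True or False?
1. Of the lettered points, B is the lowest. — False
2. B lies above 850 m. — True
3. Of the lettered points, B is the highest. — True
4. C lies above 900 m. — False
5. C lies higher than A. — True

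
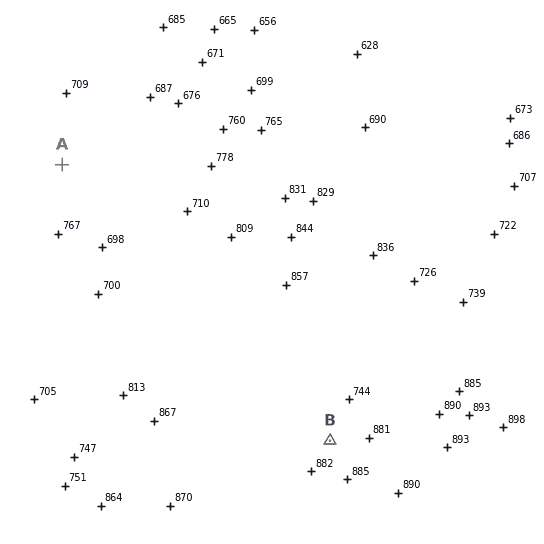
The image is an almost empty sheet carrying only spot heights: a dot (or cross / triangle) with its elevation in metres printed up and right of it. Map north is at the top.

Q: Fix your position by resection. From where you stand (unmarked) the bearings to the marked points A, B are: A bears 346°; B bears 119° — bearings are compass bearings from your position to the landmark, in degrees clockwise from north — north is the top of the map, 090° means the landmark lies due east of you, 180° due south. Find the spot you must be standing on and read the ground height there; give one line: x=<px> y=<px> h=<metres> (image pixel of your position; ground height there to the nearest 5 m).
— x=99 y=313 h=705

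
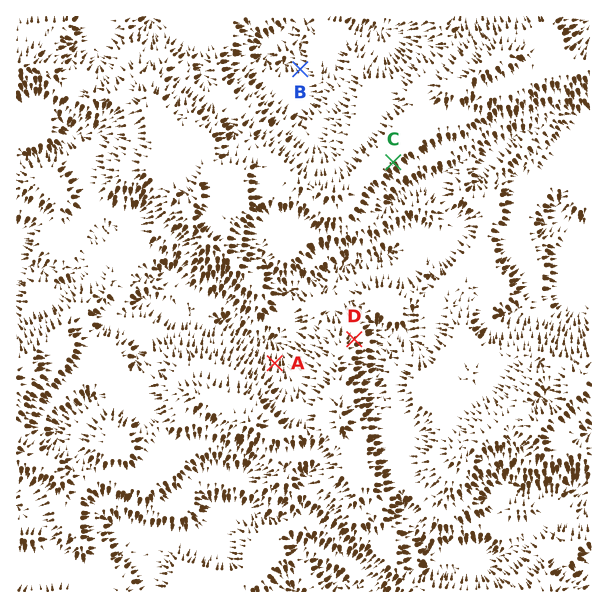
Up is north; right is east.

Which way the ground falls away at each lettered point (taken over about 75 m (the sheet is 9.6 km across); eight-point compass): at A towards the N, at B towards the NW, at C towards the SE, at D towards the NE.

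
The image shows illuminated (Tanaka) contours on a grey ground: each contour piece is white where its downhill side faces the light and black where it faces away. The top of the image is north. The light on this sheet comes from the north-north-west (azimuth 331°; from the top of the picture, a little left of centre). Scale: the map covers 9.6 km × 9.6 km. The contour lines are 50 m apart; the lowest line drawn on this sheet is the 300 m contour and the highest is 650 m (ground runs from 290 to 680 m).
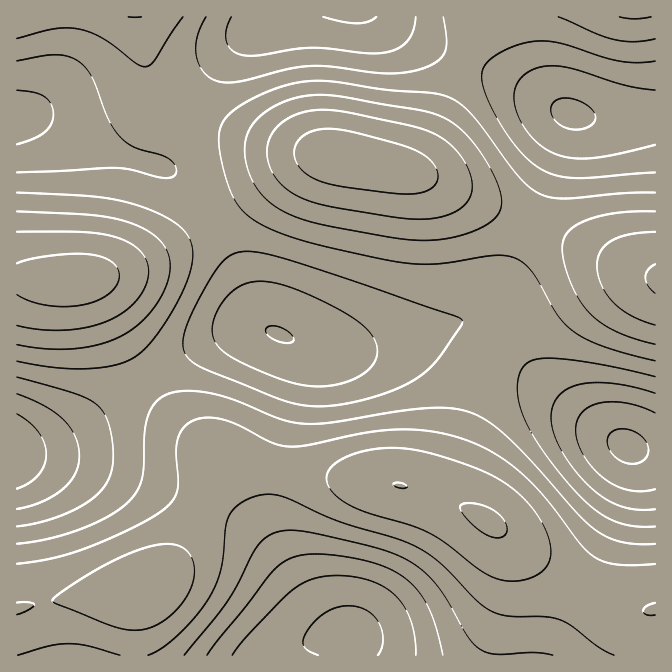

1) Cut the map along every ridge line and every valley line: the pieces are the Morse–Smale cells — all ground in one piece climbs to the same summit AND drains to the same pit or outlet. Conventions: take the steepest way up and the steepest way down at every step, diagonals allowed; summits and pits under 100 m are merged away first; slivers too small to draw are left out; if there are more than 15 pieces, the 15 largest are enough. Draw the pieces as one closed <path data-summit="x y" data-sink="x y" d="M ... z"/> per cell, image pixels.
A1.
<path data-summit="488 522" data-sink="352 635" d="M220 454l-12 38-20 46-12 20-19 23-13 8-14 4-62 5-51 10-1 47 640 0-1-46-6 2-22-2-37-16-56-35-46-37-30-17-24-10-36-10-111-13-60-13z"/><path data-summit="342 157" data-sink="278 333" d="M327 154l-13 2-22 10-78 54 0 3 9 12 16 33 15 44 11 16 42 18 27 5 13 0 33-5 74-23 26-5 11-10 35-70 5-13-3-2-38-15-62-30-33-10z"/><path data-summit="488 522" data-sink="278 333" d="M482 319l-15 0-80 25-40 7-13 0-27-5-40-17-23 0-34 12-30 15-36 22 31 40 25 23 22 15 85 18 91 10 44 14 37-113 14-22 16-16-14-18z"/><path data-summit="342 157" data-sink="355 17" d="M482 16l-342 0-1 7 7 42 8 20 13 13 18 11 49 22 46 15 50 8 67 15 10 0 14-12 15-29 35-86 12-24z"/><path data-summit="488 522" data-sink="627 447" d="M510 348l-17 15-14 22-36 107 0 5 41 21 50 40 56 35 37 16 7 2 21-2 1-157-22-3-40-25-40-31z"/><path data-summit="488 522" data-sink="17 452" d="M145 379l-13 7-47 37-18 11-29 12-22 4 1 158 51-10 50-4 26-5 20-15 24-36 20-46 11-37-19-14-26-24z"/><path data-summit="342 157" data-sink="572 113" d="M655 16l-171 0-58 132-16 20-7 2 25 8 62 30 40 16 4-6 15-38 23-66 32 5 52-2z"/><path data-summit="342 157" data-sink="627 447" d="M138 16l-121 0-1 101 21 1 10 3 55 28 68 22 23 21 21 29 78-55 16-8 15-3-3-2-33-5-40-12-42-17-38-21-13-13-5-10-6-27z"/><path data-summit="75 280" data-sink="627 447" d="M24 116l-8 2 1 161 50 2 41-7 52-21 44-25 9-8-20-28-23-21-68-22-55-28z"/><path data-summit="655 278" data-sink="627 447" d="M647 276l-30 3-23 10-55 35-30 23 45 46 40 31 40 25 21 2 1-173z"/><path data-summit="75 280" data-sink="17 452" d="M87 279l-71 1 1 169 21-3 29-12 77-56-21-36-25-52z"/><path data-summit="655 278" data-sink="572 113" d="M575 114l-3 0-3 4-20 62-18 43 106 48 18 5 1-158-52 1-2-1-17 0z"/><path data-summit="75 280" data-sink="278 333" d="M214 221l-67 38-39 15-22 4 12 12 25 52 22 36 35-22 42-20 22-7 24-1-10-10-19-50z"/><path data-summit="655 278" data-sink="278 333" d="M532 224l-21 48-17 31-10 13-10 2 8 1 10 7 16 20 4 0 15-13 47-32 26-15 17-7 17-3 22 1-19-6-45-22z"/>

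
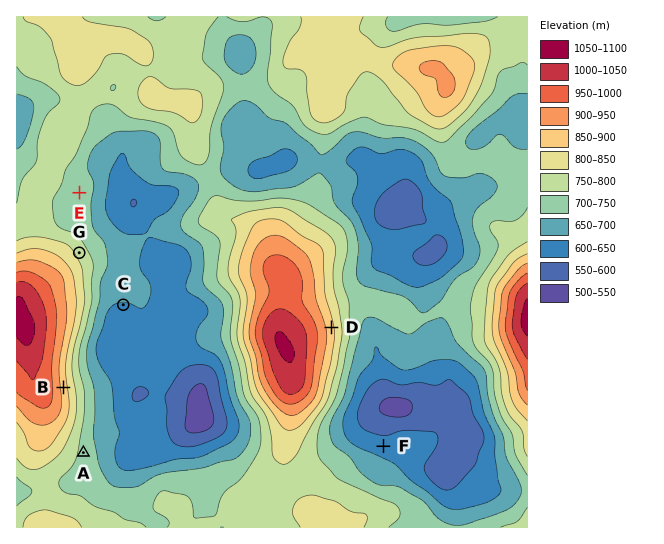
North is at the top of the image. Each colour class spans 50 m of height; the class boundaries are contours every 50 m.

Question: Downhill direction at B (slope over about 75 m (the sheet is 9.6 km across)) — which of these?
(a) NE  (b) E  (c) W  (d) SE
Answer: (b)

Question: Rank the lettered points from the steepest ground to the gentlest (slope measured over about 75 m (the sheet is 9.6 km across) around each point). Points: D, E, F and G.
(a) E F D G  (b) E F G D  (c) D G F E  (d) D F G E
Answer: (c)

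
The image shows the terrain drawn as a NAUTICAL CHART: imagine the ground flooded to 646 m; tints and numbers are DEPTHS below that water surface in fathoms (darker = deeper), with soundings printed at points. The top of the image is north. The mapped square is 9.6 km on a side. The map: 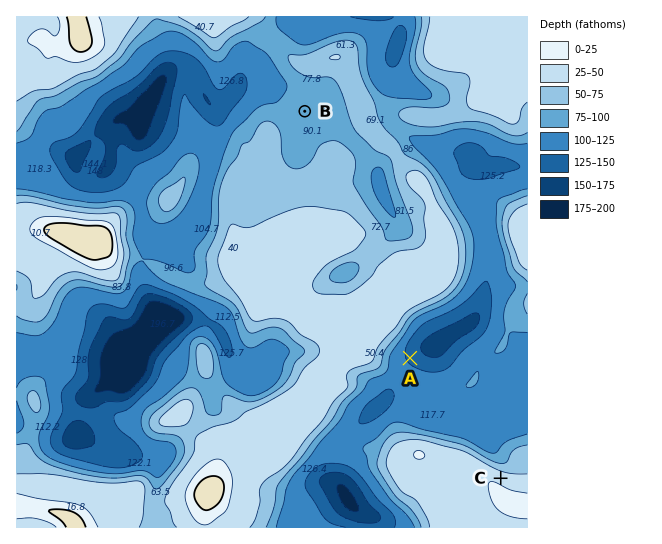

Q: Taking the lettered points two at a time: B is lower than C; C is higher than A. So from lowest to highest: A B C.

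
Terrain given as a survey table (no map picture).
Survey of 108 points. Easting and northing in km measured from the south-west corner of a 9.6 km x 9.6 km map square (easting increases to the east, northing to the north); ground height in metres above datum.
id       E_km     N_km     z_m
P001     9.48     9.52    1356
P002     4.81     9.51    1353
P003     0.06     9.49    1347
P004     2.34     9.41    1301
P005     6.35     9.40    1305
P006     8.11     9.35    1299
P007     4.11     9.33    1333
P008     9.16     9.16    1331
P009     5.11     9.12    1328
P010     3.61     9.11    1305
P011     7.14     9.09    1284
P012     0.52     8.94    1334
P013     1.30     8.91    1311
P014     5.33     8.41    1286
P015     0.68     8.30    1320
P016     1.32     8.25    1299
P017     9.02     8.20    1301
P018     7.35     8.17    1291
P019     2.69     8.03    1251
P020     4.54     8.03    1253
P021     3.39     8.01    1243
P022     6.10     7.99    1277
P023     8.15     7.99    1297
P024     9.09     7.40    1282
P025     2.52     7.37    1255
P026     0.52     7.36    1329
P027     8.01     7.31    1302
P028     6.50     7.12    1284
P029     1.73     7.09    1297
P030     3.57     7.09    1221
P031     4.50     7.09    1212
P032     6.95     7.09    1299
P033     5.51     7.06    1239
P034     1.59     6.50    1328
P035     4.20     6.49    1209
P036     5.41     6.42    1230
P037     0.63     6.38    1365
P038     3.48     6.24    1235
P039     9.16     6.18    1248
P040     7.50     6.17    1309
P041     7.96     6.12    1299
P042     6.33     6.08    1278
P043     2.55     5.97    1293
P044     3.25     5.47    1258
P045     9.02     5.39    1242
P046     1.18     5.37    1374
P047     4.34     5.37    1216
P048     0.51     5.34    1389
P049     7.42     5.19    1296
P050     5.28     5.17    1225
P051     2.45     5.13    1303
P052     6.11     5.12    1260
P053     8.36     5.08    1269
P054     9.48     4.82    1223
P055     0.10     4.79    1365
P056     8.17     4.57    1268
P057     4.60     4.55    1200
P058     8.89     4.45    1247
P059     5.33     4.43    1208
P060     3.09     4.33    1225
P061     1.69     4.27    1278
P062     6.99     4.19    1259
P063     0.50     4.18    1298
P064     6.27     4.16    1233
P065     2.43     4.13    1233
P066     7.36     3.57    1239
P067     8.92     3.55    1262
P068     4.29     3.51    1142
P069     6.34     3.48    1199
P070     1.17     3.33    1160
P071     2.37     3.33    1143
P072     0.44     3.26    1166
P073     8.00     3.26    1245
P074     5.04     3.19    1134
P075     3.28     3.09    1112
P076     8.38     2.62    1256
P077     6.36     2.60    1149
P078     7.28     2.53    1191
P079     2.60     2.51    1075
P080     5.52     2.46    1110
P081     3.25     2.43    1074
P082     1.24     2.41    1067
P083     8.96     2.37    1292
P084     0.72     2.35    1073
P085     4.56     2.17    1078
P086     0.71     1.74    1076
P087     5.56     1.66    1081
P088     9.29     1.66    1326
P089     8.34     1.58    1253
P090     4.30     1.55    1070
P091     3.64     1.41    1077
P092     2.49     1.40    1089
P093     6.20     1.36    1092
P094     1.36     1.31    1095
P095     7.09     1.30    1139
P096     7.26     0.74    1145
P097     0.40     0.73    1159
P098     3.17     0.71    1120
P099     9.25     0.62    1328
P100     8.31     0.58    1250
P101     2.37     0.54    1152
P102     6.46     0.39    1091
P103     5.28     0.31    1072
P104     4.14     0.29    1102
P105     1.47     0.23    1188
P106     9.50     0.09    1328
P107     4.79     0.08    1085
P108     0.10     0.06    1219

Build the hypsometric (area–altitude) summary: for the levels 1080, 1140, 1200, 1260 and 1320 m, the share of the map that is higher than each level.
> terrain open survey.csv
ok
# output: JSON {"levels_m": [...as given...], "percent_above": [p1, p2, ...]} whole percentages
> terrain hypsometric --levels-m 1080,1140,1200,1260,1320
{"levels_m": [1080, 1140, 1200, 1260, 1320], "percent_above": [92, 79, 69, 45, 11]}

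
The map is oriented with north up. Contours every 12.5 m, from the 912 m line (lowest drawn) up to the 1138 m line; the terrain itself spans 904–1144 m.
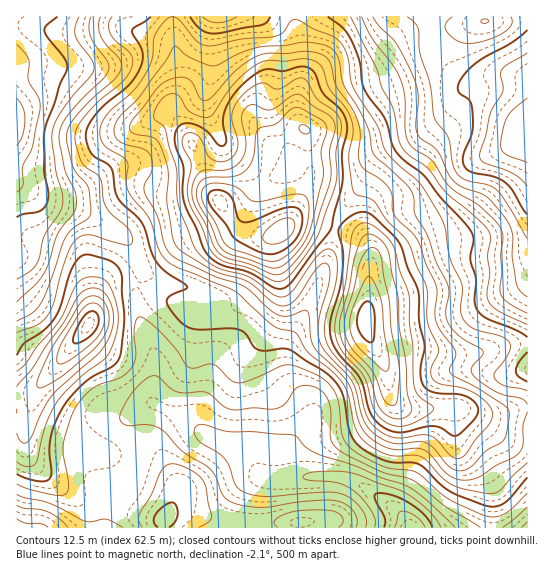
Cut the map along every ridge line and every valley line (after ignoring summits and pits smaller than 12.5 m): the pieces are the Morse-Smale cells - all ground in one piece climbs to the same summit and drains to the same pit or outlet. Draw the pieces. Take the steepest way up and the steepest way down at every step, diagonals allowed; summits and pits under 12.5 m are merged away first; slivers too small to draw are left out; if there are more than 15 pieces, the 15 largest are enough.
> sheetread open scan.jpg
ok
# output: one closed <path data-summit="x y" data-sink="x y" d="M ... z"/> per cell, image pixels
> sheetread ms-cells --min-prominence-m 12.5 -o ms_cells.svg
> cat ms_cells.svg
<path data-summit="366 318" data-sink="527 131" d="M507 75l-16 1-16 7-15 12-15 22-31 22-28 13-11 11-11 20-23 30-6 14 27 10 9 12 1 10-3 10-4 54 4 15 15 25 4 14 1 17 4 8 6 5 10 2 50-1 48 31 20 2 1-362-2-2z"/><path data-summit="283 230" data-sink="17 123" d="M171 16l-155 1 0 166 31 20 32 8 43 24 11 14 8 16 2 9-4 11 28 15 27 11 24 2 21-9 20-21 9-17 1-21 4-8-23-1-14-7-15-26-9-10-15-39-26-44 9-27z"/><path data-summit="366 318" data-sink="411 527" d="M337 228l-4 5-4 21-12 33-30 62 0 21 2 9 16 20 6 11 0 8-3 5-13 16-7 12 0 10 4 12 5 4 36-1 18 4 47 31 12 17 81 0 0-43-7-12-24-24-3-6-2-10 0-24-46 0-10-2-6-5-4-8-1-17-4-14-15-25-4-15 4-54 3-10-1-10-9-12z"/><path data-summit="283 230" data-sink="527 131" d="M430 16l-135 1 6 37 0 29-4 16 0 19 7 11-23 11-10 7-3 18-8 21-1 16 5 17 10 12 7 1 16-12 12 0 25 8 7-15 23-30 11-20 11-11 28-13 31-22 15-22 7-7 13-7-14 0-5-2-18-18-10-19z"/><path data-summit="283 230" data-sink="411 527" d="M309 220l-12 0-25 18-3 7 0 16-5 14-25 29-14 8-27 0-31-12-26-15-5 6 0 15 4 16 12 25 4 15-4 31 1 10 36 18 16 14 36 14 11 10 5 12 8 8 5 1 24-1 2-2-7-11-1-15 23-33-3-15-19-24-2-9 0-21 36-75 12-45z"/><path data-summit="283 230" data-sink="218 17" d="M294 16l-122 1 8 66-9 27 26 44 15 39 12 14 8 16 6 8 19 6 12 0 10-4-5-2-10-12-5-17 1-16 8-21 3-18 10-7 23-11-7-11 0-19 4-16 0-29z"/><path data-summit="165 519" data-sink="411 527" d="M155 404l-6 0-8 5-8 9-1 9 5 19 0 11 22 7 13 13 5 9 0 8-6 16-7 9-1 9 246-1-11-16-47-31-18-4-23 0-28 4-17-1-20-27-40-17-16-14z"/><path data-summit="89 325" data-sink="17 123" d="M17 184l-1 210 11 1 12-8 46-57 6-8 4-16 6-13 8-8 10-4 19 4 3-6 2-10-10-20-11-14-43-24-32-8z"/><path data-summit="89 325" data-sink="411 527" d="M125 281l-11 2-13 10-6 13-4 16-6 8-49 60-9 35 6 4 41 11 27 12 22 5 14 0 0-11-5-24 3-7 7-7 11-5-1-10 4-31-4-15-9-17-7-24 0-15 3-5z"/><path data-summit="89 325" data-sink="17 527" d="M26 424l-10 2 0 101 89 1 3-21 21-25 7-13 1-11-14-1-22-5-27-12-41-11z"/><path data-summit="485 21" data-sink="527 131" d="M527 16l-96 0 0 14 6 23 11 14 13 12 5 2 8 0 21-6 14 0 18 4z"/><path data-summit="366 318" data-sink="527 527" d="M459 408l-4 1 1 30 4 10 24 24 7 12 1 42 35 1 1-86-21-3z"/><path data-summit="165 519" data-sink="17 527" d="M138 457l-2 12-7 13-21 25-3 11 1 10 56 0 2-9 8-12 5-13 0-8-5-9-13-13-12-5z"/><path data-summit="89 325" data-sink="527 131" d="M34 392l-18 3 1 30 10-2z"/>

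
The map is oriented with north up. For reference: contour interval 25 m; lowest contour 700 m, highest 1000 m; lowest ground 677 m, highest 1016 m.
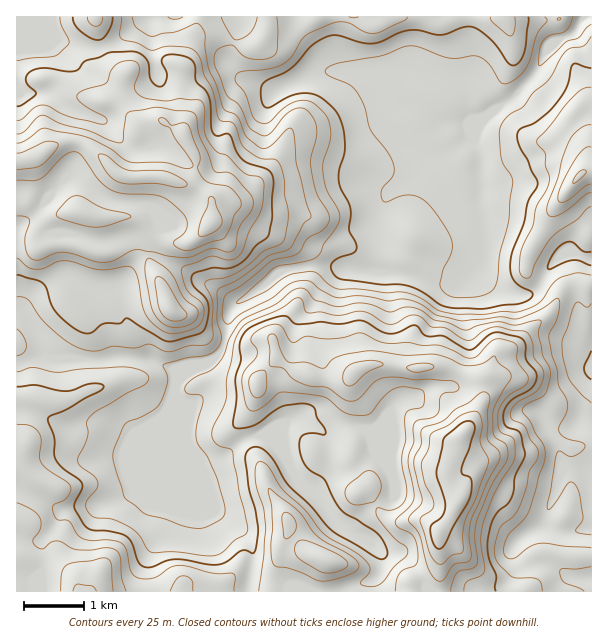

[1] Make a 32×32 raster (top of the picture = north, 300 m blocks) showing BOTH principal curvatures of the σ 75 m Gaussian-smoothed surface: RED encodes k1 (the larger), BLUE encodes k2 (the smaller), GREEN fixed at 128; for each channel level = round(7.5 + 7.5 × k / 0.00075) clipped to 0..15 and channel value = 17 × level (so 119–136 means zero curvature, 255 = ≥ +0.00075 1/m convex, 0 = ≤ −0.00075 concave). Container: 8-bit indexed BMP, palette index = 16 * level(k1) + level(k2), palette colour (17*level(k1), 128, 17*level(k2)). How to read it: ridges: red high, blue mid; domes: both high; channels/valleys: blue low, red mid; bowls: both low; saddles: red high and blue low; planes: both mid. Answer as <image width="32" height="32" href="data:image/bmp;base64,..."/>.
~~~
<image width="32" height="32" href="data:image/bmp;base64,Qk02CAAAAAAAADYEAAAoAAAAIAAAACAAAAABAAgAAAAAAAAEAAATCwAAEwsAAAABAAAAAAAAAIAAABGAAAAigAAAM4AAAESAAABVgAAAZoAAAHeAAACIgAAAmYAAAKqAAAC7gAAAzIAAAN2AAADugAAA/4AAAACAEQARgBEAIoARADOAEQBEgBEAVYARAGaAEQB3gBEAiIARAJmAEQCqgBEAu4ARAMyAEQDdgBEA7oARAP+AEQAAgCIAEYAiACKAIgAzgCIARIAiAFWAIgBmgCIAd4AiAIiAIgCZgCIAqoAiALuAIgDMgCIA3YAiAO6AIgD/gCIAAIAzABGAMwAigDMAM4AzAESAMwBVgDMAZoAzAHeAMwCIgDMAmYAzAKqAMwC7gDMAzIAzAN2AMwDugDMA/4AzAACARAARgEQAIoBEADOARABEgEQAVYBEAGaARAB3gEQAiIBEAJmARACqgEQAu4BEAMyARADdgEQA7oBEAP+ARAAAgFUAEYBVACKAVQAzgFUARIBVAFWAVQBmgFUAd4BVAIiAVQCZgFUAqoBVALuAVQDMgFUA3YBVAO6AVQD/gFUAAIBmABGAZgAigGYAM4BmAESAZgBVgGYAZoBmAHeAZgCIgGYAmYBmAKqAZgC7gGYAzIBmAN2AZgDugGYA/4BmAACAdwARgHcAIoB3ADOAdwBEgHcAVYB3AGaAdwB3gHcAiIB3AJmAdwCqgHcAu4B3AMyAdwDdgHcA7oB3AP+AdwAAgIgAEYCIACKAiAAzgIgARICIAFWAiABmgIgAd4CIAIiAiACZgIgAqoCIALuAiADMgIgA3YCIAO6AiAD/gIgAAICZABGAmQAigJkAM4CZAESAmQBVgJkAZoCZAHeAmQCIgJkAmYCZAKqAmQC7gJkAzICZAN2AmQDugJkA/4CZAACAqgARgKoAIoCqADOAqgBEgKoAVYCqAGaAqgB3gKoAiICqAJmAqgCqgKoAu4CqAMyAqgDdgKoA7oCqAP+AqgAAgLsAEYC7ACKAuwAzgLsARIC7AFWAuwBmgLsAd4C7AIiAuwCZgLsAqoC7ALuAuwDMgLsA3YC7AO6AuwD/gLsAAIDMABGAzAAigMwAM4DMAESAzABVgMwAZoDMAHeAzACIgMwAmYDMAKqAzAC7gMwAzIDMAN2AzADugMwA/4DMAACA3QARgN0AIoDdADOA3QBEgN0AVYDdAGaA3QB3gN0AiIDdAJmA3QCqgN0Au4DdAMyA3QDdgN0A7oDdAP+A3QAAgO4AEYDuACKA7gAzgO4ARIDuAFWA7gBmgO4Ad4DuAIiA7gCZgO4AqoDuALuA7gDMgO4A3YDuAO6A7gD/gO4AAID/ABGA/wAigP8AM4D/AESA/wBVgP8AZoD/AHeA/wCIgP8AmYD/AKqA/wC7gP8AzID/AN2A/wDugP8A/4D/AId1lrm4lqS1uLm3t4SUpnSSkYGTlMml1GODtaW4l4WFl4W2qMjJg3PHyJWlxpLGldj7+eSBpbH3lPakc5WVlqeXhaeVl9mldIOCdGSmgti29saScHJig/notmNhpri3t5emlpV0lZSGh3d2hmNk1+e1YIGDpsXk+eZ0dHSBc5R0mJaTg1OFhnaGd3d1dXX36YGBpqXEpMWk96WCqJWDuIaFldm2lYZ2d3d3d3WFx/aBcZXKuIVQpLbY+HGnh4OWhqfHp6Wmhnd3d3d2doX4pHGWlZWnlIDJuJbntoOGg4aGp4V0dYZ2d3d3h4WFpfeShbmFqIaFocm3p6bpxsejhoeoqIWXh3Z3d4eGpriTkoWWp4W4hndytuj41qHXppKWmJaUdIWGdnaGh4aGp9aldHWFhZSVhaPVc8f5k2CSg5WGpqe4t5aGhoeGdnV1xeiEdHN0t6d1hGOVg+X1cWCkuJaWmJa32Ni3uIWXloO3+6O32MXahnRzgqJ0tsf3+cOFdYSFdYSElaWTgnSDg7XVtsenpdn49/b5+OXWxre3toRll3aFhZV0lHO1dKWQ15XnhJeGhaaWloWoloHq+qZ1dIaGhYaomJemk9a29LDW+vqUqKenuISmtrels+m29JV1l3aGqJiHh5O1/Pr6YJCFxcWUhpe4hLfZc4OTk4Ol95WmZYaoh4d2g7f4hMOAcHB0+aaFlpeVtqJhcnNzcHC01raEpIWEgnNi99ZwcbWmgHChtGNxcXKCg3Z3d4W16JG3ybXIg6Xo16OzoLR0tsmmcqGjhYWWl5eHh4eHhKb4c4KRtbi2tZSEhZbG9+fmp7XZt3SUpoZ2l5iXh4eFhOi2Y7eDpqW2x8e3l3Z02cmGlZiWyMiFdYaYl4eHh3Z0puaVpaeEp8mVk4N0dZW2t8m3hYanl5WGd4eHh4eHh4WV5/ZihISDlIKmxrbX18W4p8eVl4dldXZ3h4eHh4aHdnRz+NTHt3NkpvjW58ajpJWVt8aHhnV2h4eHd4eIhod2hpWl+NX51sT4pHJyctbVtZRzxaeXhpaHh4eHh4eGh4WXloW3c8jH1pOBqIa2+XK1tXHFyJmXhXZ3h4eHh3aWpri3lqeD2HNxgpS36NfYx5G1UZT6uaeFh4eHh4eHhoSXhoXIlmKRlafIt5SDg5X5gqV0cbO1hIaHh4eHiIeXloKWhZXItenGloamx3OFxcWBg4OCgYSGh4eHh4eHh3eGxZCWlraElHSGlrfawunqpWGluMmldHaGhYV3d4aHdnXotIDJp3d2dYOykZR0lbS0pbbJqLaFZYWmlWR1loZ1hui3YKC1d4eUyOu2hGSEpqeGdaenlNjGx7jY1tbIt7W4yabF1YA="/>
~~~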